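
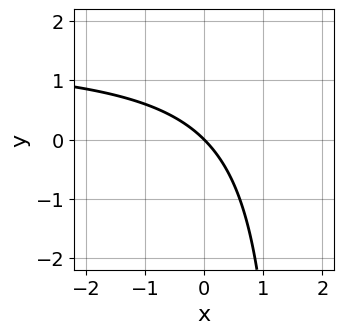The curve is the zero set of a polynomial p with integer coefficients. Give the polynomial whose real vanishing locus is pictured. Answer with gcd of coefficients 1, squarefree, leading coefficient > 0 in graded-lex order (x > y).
1. The degree is 2 — a generic line meets the curve in up to 2 points.
2. Observable constraints: it meets the y-axis at y = 0 (among the integer gridlines); one x-axis crossing is at x = 0.
3. The integer polynomial consistent with all of this is the stated p.

2*x*y - 3*x - 3*y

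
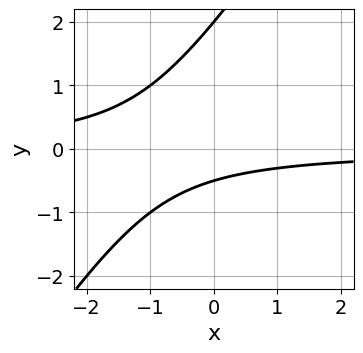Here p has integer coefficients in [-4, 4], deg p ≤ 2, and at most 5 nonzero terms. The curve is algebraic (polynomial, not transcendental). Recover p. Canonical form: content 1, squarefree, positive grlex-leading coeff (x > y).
3*x*y - 2*y^2 + 3*y + 2

Degree: a generic line meets the curve in up to 2 points, so deg p = 2.
Checking where it meets the axes: it meets the y-axis at y = 2 (among the integer gridlines); no x-intercept at any integer in the box.
Assembling these constraints gives the stated polynomial.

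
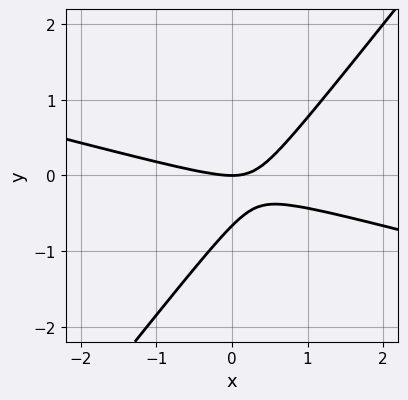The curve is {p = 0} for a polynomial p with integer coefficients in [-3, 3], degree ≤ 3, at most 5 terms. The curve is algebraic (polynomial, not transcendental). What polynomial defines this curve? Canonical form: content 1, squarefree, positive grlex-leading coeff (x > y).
(a) The degree is 2 — no degree-1 curve has this shape.
(b) Observable constraints: one x-axis crossing is at x = 0; it crosses the y-axis at the gridline y = 0.
(c) Fitting integer coefficients to these (and the overall shape) gives p.

x^2 + 3*x*y - 3*y^2 - 2*y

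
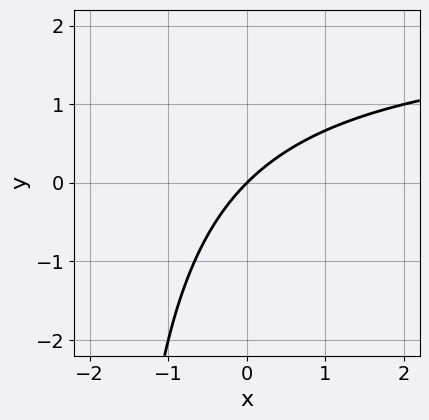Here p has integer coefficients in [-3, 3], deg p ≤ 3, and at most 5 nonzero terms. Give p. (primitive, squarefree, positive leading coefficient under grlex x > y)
First, degree: no degree-1 curve has this shape, so deg p = 2.
Next, against the integer gridlines: one x-axis crossing is at x = 0; it crosses the y-axis at the gridline y = 0.
Finally, together with the visible shape, these determine p as stated.

x*y - 2*x + 2*y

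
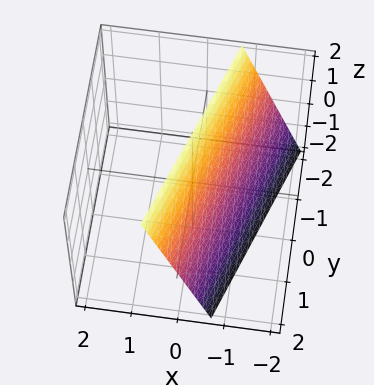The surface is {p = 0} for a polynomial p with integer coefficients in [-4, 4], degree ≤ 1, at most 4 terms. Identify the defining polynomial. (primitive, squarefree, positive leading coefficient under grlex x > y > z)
1. deg p = 1. The surface is flat (a plane).
2. Against the integer gridlines: one z-axis crossing is at z = 2; one y-axis crossing is at y = 2.
3. Together with the visible shape, these determine p as stated.

3*x - y - z + 2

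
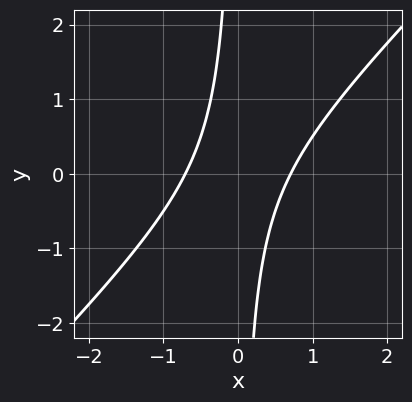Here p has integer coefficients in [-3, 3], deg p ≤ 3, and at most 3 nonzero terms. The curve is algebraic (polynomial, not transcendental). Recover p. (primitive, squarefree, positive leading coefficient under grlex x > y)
2*x^2 - 2*x*y - 1

1. The degree is 2 — a generic line meets the curve in up to 2 points.
2. Checking where it meets the axes: the curve avoids every integer y-axis point in the box.
3. Putting this together gives p.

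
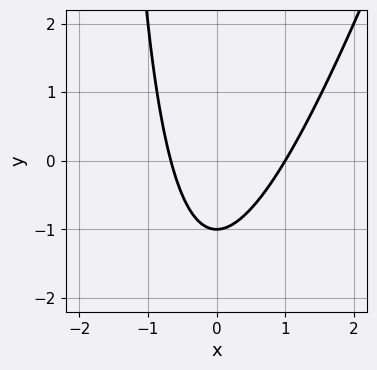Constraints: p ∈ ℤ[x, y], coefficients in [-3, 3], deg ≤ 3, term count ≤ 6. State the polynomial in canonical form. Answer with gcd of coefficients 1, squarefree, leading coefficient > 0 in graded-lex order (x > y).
3*x^2 - x*y - x - 2*y - 2

(a) Degree: the shape is more complex than any degree-1 curve, so deg p = 2.
(b) From the visible intercepts: one y-axis crossing is at y = -1; one x-axis crossing is at x = 1.
(c) Putting this together gives p.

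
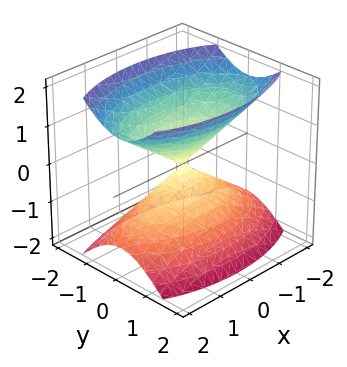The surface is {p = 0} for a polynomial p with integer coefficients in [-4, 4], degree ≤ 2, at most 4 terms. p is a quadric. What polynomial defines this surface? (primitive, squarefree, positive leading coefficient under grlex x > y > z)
x^2 + 3*y^2 - 2*z^2

(a) There are 2 components.
(b) The degree is 2 — two nappes meeting at a single point; a quadric.
(c) Symmetries: mirror symmetry x ↦ −x ⇒ only even powers of x; it's symmetric under z → −z, forcing even powers of z; mirror symmetry y ↦ −y ⇒ only even powers of y.
(d) Checking where it meets the axes: it crosses the x-axis at the gridline x = 0; one y-axis crossing is at y = 0.
(e) Assembling these constraints gives the stated polynomial.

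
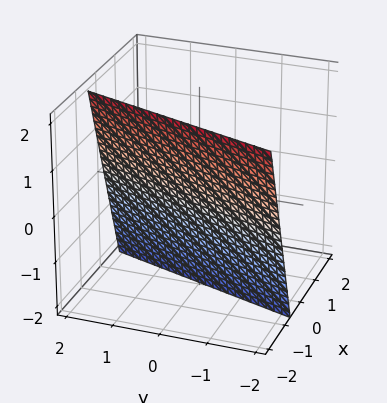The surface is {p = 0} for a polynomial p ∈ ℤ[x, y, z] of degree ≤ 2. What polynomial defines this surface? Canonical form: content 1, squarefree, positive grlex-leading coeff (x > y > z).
1. The degree is 1 — the surface is flat (a plane).
2. From the axis intercepts and sections: it meets the z-axis at z = -2 (among the integer gridlines); one y-axis crossing is at y = 2.
3. The integer polynomial consistent with all of this is the stated p.

3*x - y + z + 2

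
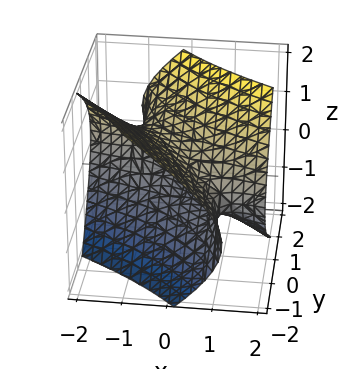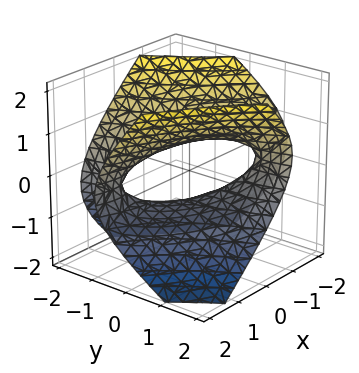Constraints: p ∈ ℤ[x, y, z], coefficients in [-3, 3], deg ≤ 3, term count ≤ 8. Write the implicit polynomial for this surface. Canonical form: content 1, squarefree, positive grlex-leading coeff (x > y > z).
(a) deg p = 2.
(b) Against the integer gridlines: the surface avoids every integer x-axis point in the box; the surface avoids every integer y-axis point in the box.
(c) Putting this together gives p.

x^2 + 3*x*y + y^2 + y*z - 2*z^2 + 1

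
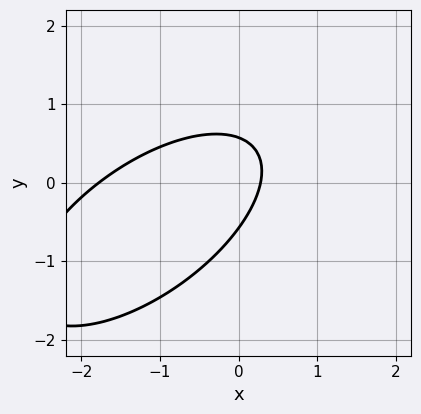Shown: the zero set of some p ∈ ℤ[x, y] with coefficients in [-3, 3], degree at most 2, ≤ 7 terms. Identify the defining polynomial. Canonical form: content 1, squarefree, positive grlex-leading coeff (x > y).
2*x^2 - 3*x*y + 3*y^2 + 3*x - 1

deg p = 2.
Matching integer coefficients to the picture gives p.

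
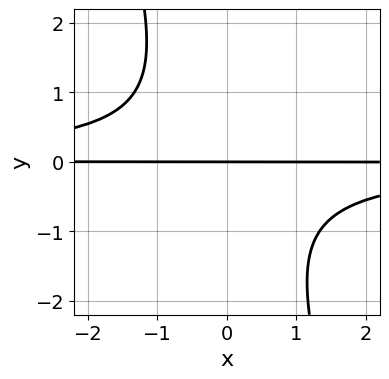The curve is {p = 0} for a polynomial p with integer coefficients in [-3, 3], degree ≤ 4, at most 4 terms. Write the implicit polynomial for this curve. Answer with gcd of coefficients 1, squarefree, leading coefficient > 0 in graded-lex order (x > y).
deg p = 3.
Observable constraints: every point of the x-axis in the box is on the curve; it meets the y-axis at y = 0 (among the integer gridlines).
The integer polynomial consistent with all of this is the stated p.

3*x*y^2 + y^3 + 3*y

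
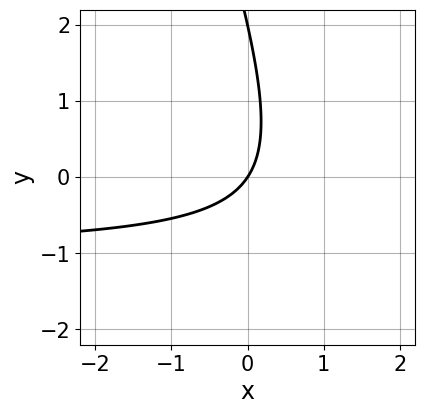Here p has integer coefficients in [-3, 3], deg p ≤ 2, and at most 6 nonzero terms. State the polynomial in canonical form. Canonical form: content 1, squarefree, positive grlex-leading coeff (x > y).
3*x*y + y^2 + 3*x - 2*y

The degree is 2 — no degree-1 curve has this shape.
From the visible intercepts: among the integer gridlines, it crosses the y-axis at y ∈ {0, 2}; one x-axis crossing is at x = 0.
These observations pin down the coefficients.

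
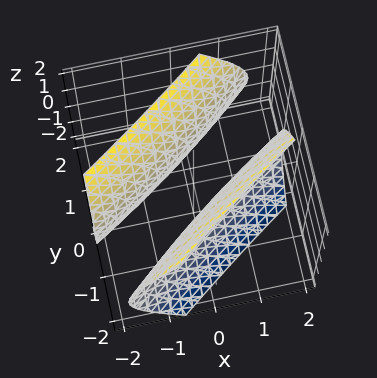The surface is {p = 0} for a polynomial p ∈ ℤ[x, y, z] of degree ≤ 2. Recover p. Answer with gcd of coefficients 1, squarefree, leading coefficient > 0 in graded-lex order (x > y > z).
1. There are 2 components. Treating them together as one polynomial.
2. The degree is 2 — no degree-1 surface has this shape.
3. Reading off the gridlines: no z-intercept at any integer in the box; the x-axis gridline crossings are at x ∈ {-1, 1}.
4. The integer polynomial consistent with all of this is the stated p.

x^2 - 3*x*y + 2*y^2 - z^2 - 1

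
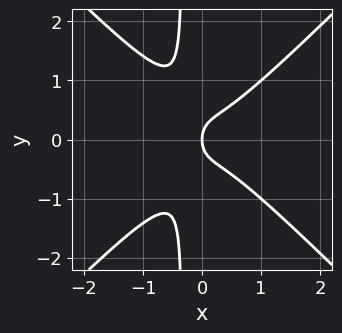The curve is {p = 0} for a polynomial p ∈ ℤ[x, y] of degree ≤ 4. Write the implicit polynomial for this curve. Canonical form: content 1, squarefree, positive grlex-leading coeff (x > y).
3*x^3 - 3*x*y^2 - y^2 + x

First, deg p = 3. A generic line meets the curve in up to 3 points.
Next, symmetries: the y ↦ −y reflection is a symmetry, so y appears only in even powers.
Then, from the axis intercepts and sections: it crosses the x-axis at the gridline x = 0; one y-axis crossing is at y = 0.
Finally, assembling these constraints gives the stated polynomial.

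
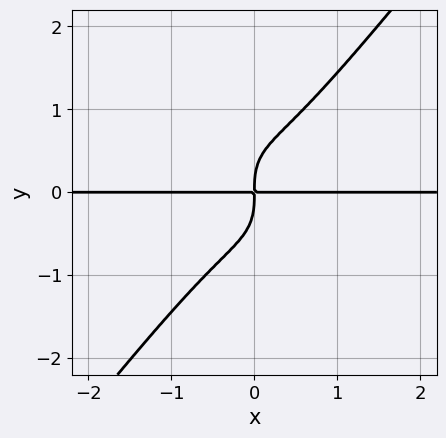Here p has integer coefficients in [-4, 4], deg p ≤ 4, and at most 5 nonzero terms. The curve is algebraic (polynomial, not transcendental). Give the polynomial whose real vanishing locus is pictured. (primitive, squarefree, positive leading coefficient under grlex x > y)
2*x^3*y - y^4 + x*y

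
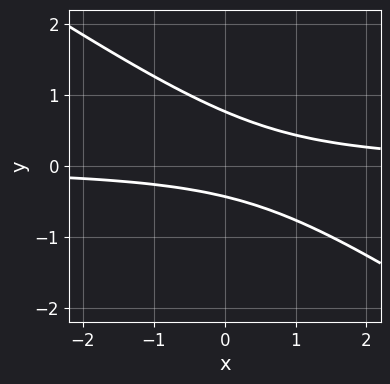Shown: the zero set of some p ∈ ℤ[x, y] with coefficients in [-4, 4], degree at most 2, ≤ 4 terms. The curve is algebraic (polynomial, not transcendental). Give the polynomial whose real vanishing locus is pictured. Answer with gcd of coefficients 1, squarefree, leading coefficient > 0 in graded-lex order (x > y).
(a) Degree: a generic line meets the curve in up to 2 points, so deg p = 2.
(b) Checking where it meets the axes: the curve avoids every integer x-axis point in the box.
(c) Matching integer coefficients to the picture gives p.

2*x*y + 3*y^2 - y - 1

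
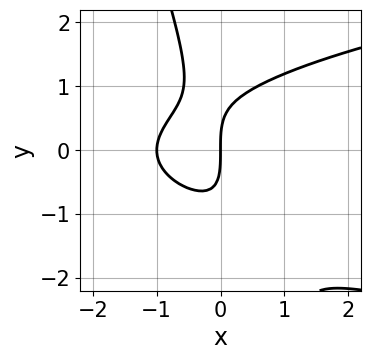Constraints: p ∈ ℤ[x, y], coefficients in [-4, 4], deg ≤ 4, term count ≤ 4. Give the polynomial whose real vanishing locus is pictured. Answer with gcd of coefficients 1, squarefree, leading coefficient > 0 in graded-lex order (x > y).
3*x*y^2 + y^3 - 3*x^2 - 3*x

First, the degree is 3 — no degree-2 curve has this shape.
Next, checking where it meets the axes: one y-axis crossing is at y = 0; the x-axis gridline crossings are at x ∈ {-1, 0}.
Finally, assembling these constraints gives the stated polynomial.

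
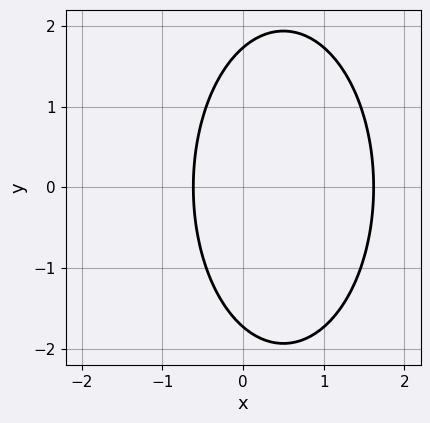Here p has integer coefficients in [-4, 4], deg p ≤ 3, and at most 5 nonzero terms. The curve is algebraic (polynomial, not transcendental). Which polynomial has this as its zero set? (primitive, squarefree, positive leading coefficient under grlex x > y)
3*x^2 + y^2 - 3*x - 3

First, the degree is 2 — a generic line meets the curve in up to 2 points.
Next, symmetries: mirror symmetry y ↦ −y ⇒ only even powers of y.
Finally, matching integer coefficients to the picture gives p.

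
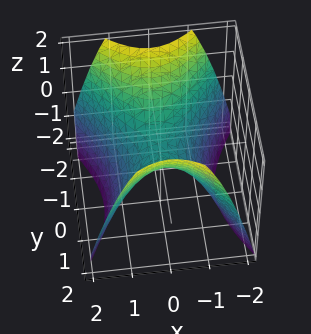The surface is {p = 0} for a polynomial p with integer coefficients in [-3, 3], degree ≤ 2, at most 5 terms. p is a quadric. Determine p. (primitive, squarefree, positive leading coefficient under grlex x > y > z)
3*x^2 - 2*y^2 + 3*z

First, deg p = 2.
Next, symmetries: mirror symmetry y ↦ −y ⇒ only even powers of y; the x ↦ −x reflection is a symmetry, so x appears only in even powers.
Next, against the integer gridlines: it meets the x-axis at x = 0 (among the integer gridlines); it meets the y-axis at y = 0 (among the integer gridlines); it crosses the z-axis at the gridline z = 0.
Finally, solving for integer coefficients yields p as stated.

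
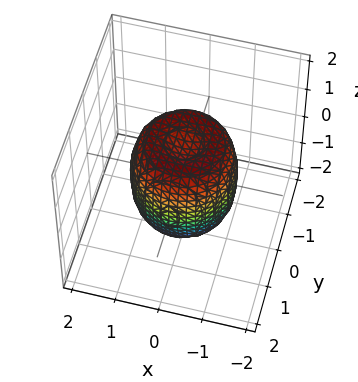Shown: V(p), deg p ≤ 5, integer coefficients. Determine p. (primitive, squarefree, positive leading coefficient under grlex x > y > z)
The degree is 4 — no degree-3 surface has this shape.
Symmetries: the surface is invariant under rotation about z: p = q(x² + y², z).
Reading off the gridlines: a circular section at z = 1 has radius exactly 1; the z-axis gridline crossings are at z ∈ {-1, 1}.
Assembling these constraints gives the stated polynomial.

2*x^4 + 4*x^2*y^2 + 2*y^4 - 2*x^2 - 2*y^2 + z^2 - 1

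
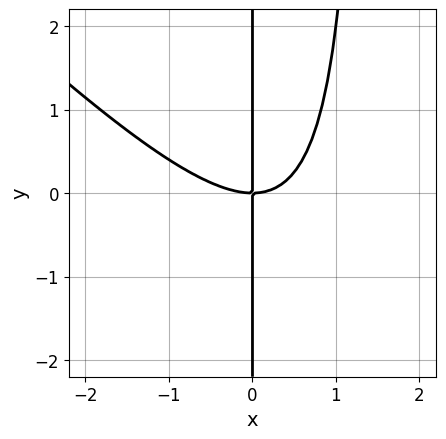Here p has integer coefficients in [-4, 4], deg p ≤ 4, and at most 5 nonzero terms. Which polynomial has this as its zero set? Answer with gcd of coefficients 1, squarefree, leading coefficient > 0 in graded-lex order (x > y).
2*x^3 + 2*x^2*y - 3*x*y

Degree: a generic line meets the curve in up to 3 points, so deg p = 3.
Observable constraints: it meets the x-axis at x = 0 (among the integer gridlines); every point of the y-axis in the box is on the curve.
Putting this together gives p.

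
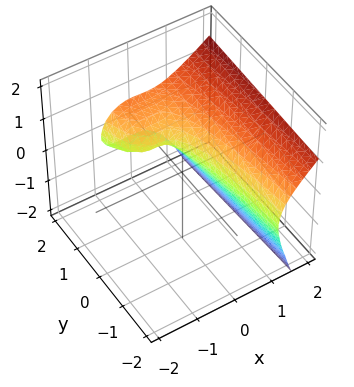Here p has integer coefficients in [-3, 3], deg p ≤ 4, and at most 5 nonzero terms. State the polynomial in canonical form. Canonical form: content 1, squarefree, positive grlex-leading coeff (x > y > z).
2*x^3 - 2*x^2*z - 3*z^2 + y - 1

1. deg p = 3.
2. From the axis intercepts and sections: it crosses the y-axis at the gridline y = 1; no z-intercept at any integer in the box.
3. Solving for integer coefficients yields p as stated.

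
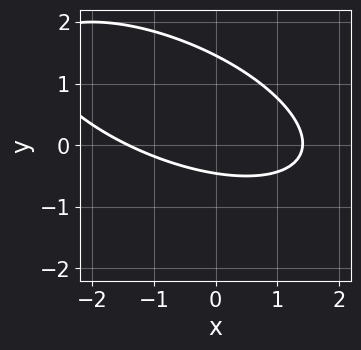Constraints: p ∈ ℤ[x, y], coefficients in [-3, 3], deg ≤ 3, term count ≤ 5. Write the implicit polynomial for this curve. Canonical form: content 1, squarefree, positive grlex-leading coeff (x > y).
x^2 + 2*x*y + 3*y^2 - 3*y - 2

deg p = 2.
Matching integer coefficients to the picture gives p.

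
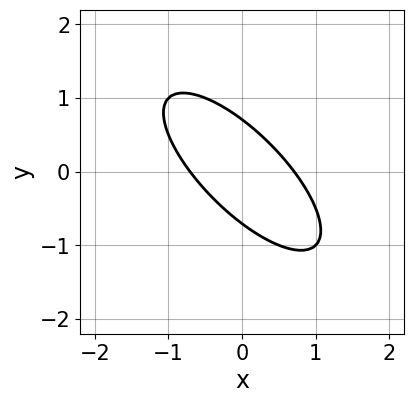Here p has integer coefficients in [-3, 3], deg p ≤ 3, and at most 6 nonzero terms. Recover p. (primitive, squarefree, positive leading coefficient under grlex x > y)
2*x^2 + 3*x*y + 2*y^2 - 1

(a) deg p = 2.
(b) Solving for integer coefficients yields p as stated.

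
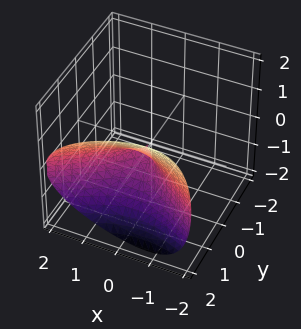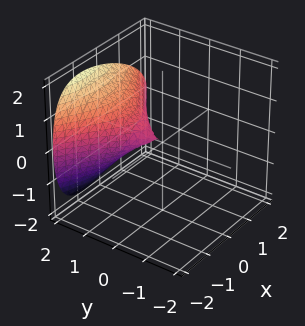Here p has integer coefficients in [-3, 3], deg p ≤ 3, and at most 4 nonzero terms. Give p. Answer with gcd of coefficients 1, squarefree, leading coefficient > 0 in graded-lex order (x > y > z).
1. Degree: the shape is more complex than any degree-2 surface, so deg p = 3.
2. Checking where it meets the axes: one y-axis crossing is at y = 0; it crosses the x-axis at the gridline x = 0.
3. Putting this together gives p.

x*z^2 - y^3 + 2*x^2 + 3*z^2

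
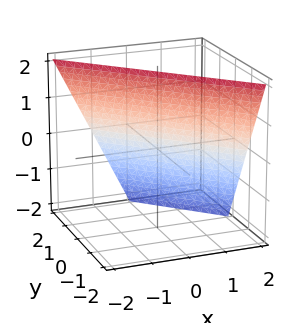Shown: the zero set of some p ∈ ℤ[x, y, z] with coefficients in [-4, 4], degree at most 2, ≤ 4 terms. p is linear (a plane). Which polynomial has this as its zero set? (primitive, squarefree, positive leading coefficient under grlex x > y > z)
2*x + 2*y + z - 2

First, the degree is 1 — the surface is flat (a plane).
Next, checking where it meets the axes: it meets the y-axis at y = 1 (among the integer gridlines); it crosses the z-axis at the gridline z = 2; it meets the x-axis at x = 1 (among the integer gridlines).
Finally, these observations pin down the coefficients.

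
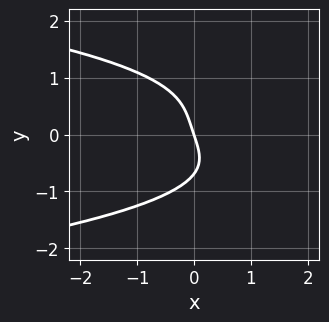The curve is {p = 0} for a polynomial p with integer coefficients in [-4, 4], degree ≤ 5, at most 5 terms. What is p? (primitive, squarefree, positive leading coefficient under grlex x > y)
1. The degree is 4 — no degree-3 curve has this shape.
2. Observable constraints: it meets the y-axis at y = 0 (among the integer gridlines); it meets the x-axis at x = 0 (among the integer gridlines).
3. Putting this together gives p.

3*y^4 + 2*x*y^2 + 3*x + y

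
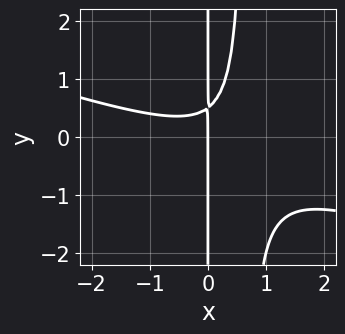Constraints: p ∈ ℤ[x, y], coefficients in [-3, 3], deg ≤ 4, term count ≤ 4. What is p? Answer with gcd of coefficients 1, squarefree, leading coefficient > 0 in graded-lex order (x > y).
First, degree: a generic line meets the curve in up to 3 points, so deg p = 3.
Then, reading off the gridlines: every point of the y-axis in the box is on the curve; it crosses the x-axis at the gridline x = 0.
Finally, together with the visible shape, these determine p as stated.

x^3 + 3*x^2*y - 2*x*y + x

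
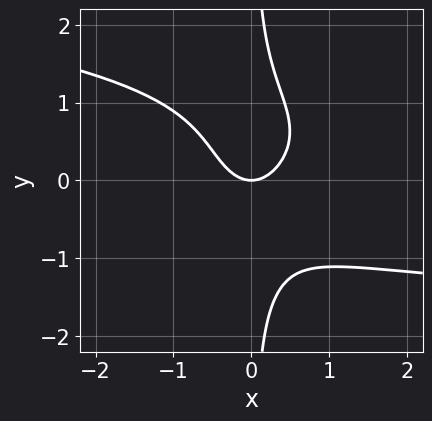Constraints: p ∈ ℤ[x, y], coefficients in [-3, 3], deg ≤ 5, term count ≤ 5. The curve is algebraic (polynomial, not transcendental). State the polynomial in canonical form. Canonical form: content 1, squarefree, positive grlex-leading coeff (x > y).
3*x*y^3 + x^2*y + 3*x^2 - 2*y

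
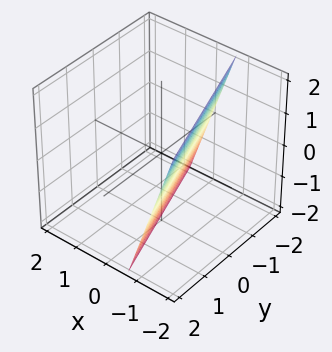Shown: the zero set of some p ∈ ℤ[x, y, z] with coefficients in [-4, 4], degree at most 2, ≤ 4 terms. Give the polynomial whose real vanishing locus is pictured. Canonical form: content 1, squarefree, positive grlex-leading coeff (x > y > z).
3*x + y + z + 2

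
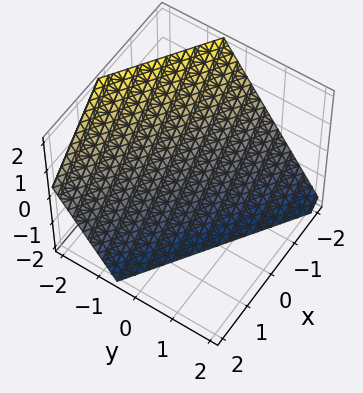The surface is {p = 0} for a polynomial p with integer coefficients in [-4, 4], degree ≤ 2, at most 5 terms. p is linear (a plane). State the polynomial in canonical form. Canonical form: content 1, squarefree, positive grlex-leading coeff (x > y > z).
2*x + 3*y + 2*z + 2

(a) deg p = 1. The surface is flat (a plane).
(b) Reading off the gridlines: it crosses the x-axis at the gridline x = -1; it meets the z-axis at z = -1 (among the integer gridlines).
(c) Assembling these constraints gives the stated polynomial.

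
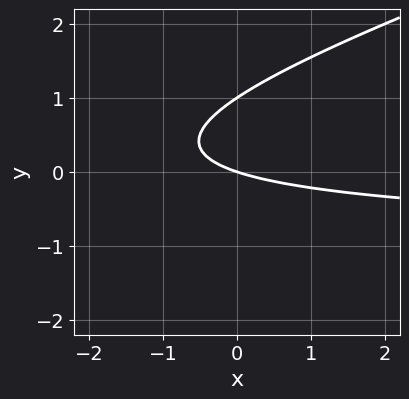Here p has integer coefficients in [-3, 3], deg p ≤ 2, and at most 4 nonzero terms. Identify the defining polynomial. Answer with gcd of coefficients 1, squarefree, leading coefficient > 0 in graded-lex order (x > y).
x*y - 3*y^2 + x + 3*y

(a) Degree: the shape is more complex than any degree-1 curve, so deg p = 2.
(b) Checking where it meets the axes: the y-axis gridline crossings are at y ∈ {0, 1}; one x-axis crossing is at x = 0.
(c) Matching integer coefficients to the picture gives p.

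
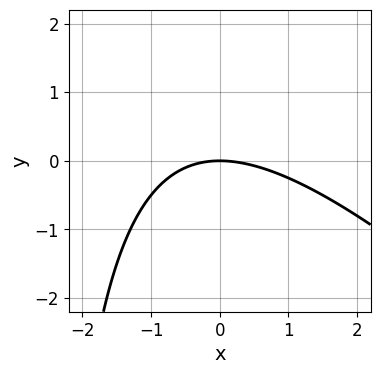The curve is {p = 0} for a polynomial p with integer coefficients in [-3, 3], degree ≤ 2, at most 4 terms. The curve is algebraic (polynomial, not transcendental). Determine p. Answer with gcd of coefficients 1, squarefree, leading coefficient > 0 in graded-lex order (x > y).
x^2 + x*y + 3*y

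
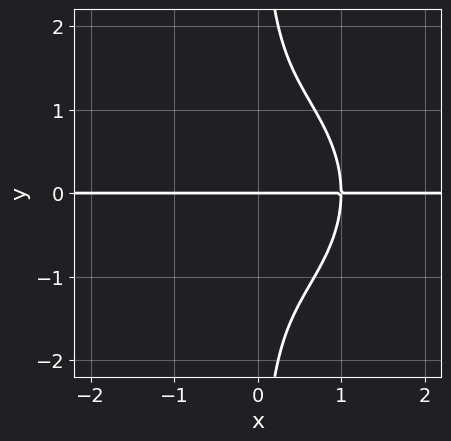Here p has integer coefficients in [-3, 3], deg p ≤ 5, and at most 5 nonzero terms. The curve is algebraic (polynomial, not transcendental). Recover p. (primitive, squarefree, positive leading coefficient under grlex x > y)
x^3*y + x*y^3 - y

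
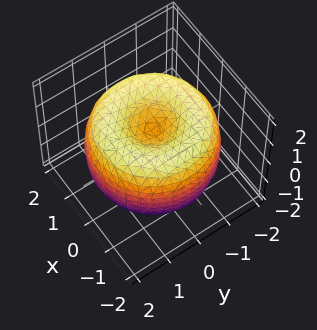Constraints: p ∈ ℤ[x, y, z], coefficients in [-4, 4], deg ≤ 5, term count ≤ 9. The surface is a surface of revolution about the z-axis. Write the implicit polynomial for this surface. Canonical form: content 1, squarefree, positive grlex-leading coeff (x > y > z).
1. deg p = 4. No degree-3 surface has this shape.
2. Symmetries: rotational symmetry about the z-axis ⇒ p depends on x, y only through x² + y².
3. Reading off the gridlines: a circular section at z = 1 has radius between 0 and 1.
4. Matching integer coefficients to the picture gives p.

x^4 + 2*x^2*y^2 + y^4 - 3*x^2 - 3*y^2 + 2*z^2 - 1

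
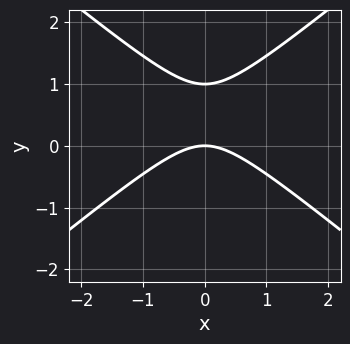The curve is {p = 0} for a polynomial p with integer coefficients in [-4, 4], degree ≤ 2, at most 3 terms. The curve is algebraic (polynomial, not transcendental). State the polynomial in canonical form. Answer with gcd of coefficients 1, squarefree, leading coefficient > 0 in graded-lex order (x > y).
2*x^2 - 3*y^2 + 3*y

(a) deg p = 2.
(b) Symmetries: mirror symmetry x ↦ −x ⇒ only even powers of x.
(c) From the visible intercepts: the y-axis gridline crossings are at y ∈ {0, 1}; one x-axis crossing is at x = 0.
(d) Matching integer coefficients to the picture gives p.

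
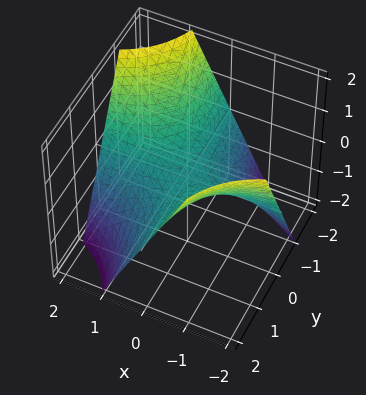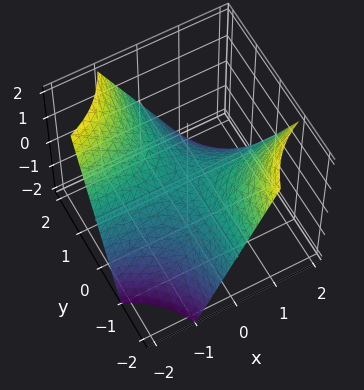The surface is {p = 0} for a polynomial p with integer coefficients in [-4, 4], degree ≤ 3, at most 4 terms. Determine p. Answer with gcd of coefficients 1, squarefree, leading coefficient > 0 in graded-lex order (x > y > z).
x*y + z

First, deg p = 2.
Then, against the integer gridlines: the visible x-axis segment lies entirely on the surface; the visible y-axis segment lies entirely on the surface; it meets the z-axis at z = 0 (among the integer gridlines).
Finally, these observations pin down the coefficients.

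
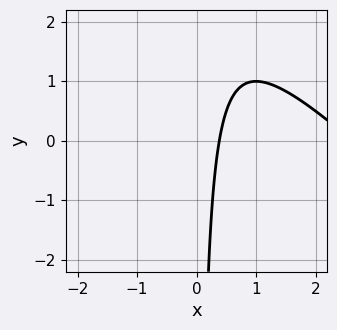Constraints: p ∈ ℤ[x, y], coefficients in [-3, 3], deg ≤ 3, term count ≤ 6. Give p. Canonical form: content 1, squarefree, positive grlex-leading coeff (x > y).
x^2 + x*y - 3*x + 1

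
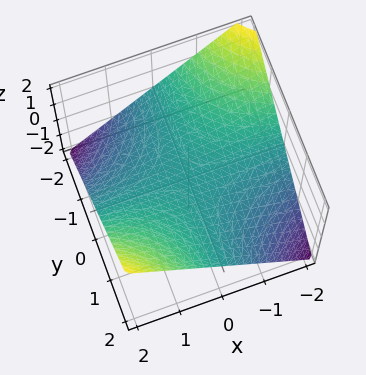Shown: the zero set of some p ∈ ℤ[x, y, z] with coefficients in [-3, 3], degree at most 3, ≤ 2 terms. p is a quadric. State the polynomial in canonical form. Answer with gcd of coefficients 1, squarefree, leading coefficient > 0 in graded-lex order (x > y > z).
deg p = 2. A hyperbolic paraboloid; a quadric.
Reading off the gridlines: every point of the x-axis in the box is on the surface; it crosses the z-axis at the gridline z = 0.
Solving for integer coefficients yields p as stated. Check: (0, 1, 0) on the y-axis lies on the surface, and p(0, 1, 0) = 0. ✓

x*y - 2*z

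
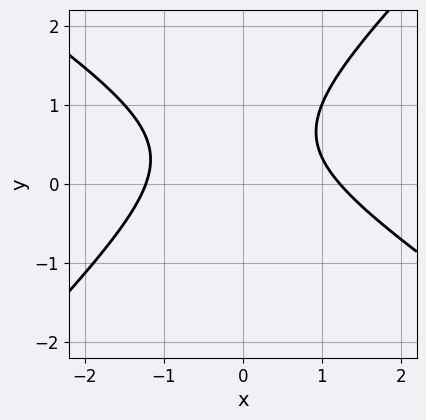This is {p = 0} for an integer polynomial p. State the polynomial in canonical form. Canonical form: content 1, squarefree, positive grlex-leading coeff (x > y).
2*x^2 + x*y - 3*y^2 + 3*y - 3

(a) Degree: a generic line meets the curve in up to 2 points, so deg p = 2.
(b) Observable constraints: it misses every integer gridline on the y-axis.
(c) Matching integer coefficients to the picture gives p.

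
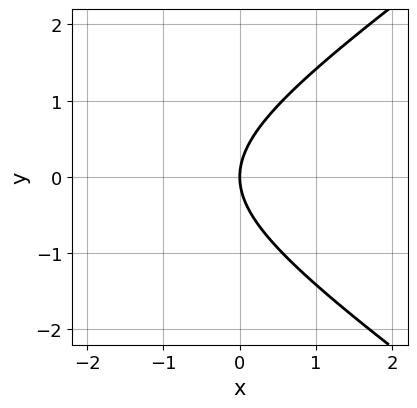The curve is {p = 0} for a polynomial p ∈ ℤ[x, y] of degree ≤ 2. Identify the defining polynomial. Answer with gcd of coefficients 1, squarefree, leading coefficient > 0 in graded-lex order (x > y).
The degree is 2 — the shape is more complex than any degree-1 curve.
Symmetries: mirror symmetry y ↦ −y ⇒ only even powers of y.
From the visible intercepts: one x-axis crossing is at x = 0; one y-axis crossing is at y = 0.
Together with the visible shape, these determine p as stated.

x^2 - 2*y^2 + 3*x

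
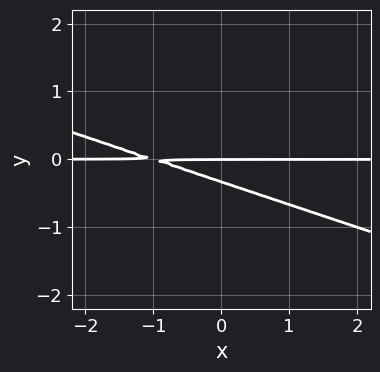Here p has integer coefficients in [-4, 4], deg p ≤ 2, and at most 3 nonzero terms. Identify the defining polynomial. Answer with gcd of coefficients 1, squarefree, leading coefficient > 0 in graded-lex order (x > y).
x*y + 3*y^2 + y

Degree: a generic line meets the curve in up to 2 points, so deg p = 2.
From the visible intercepts: one y-axis crossing is at y = 0; the visible x-axis segment lies entirely on the curve.
Putting this together gives p.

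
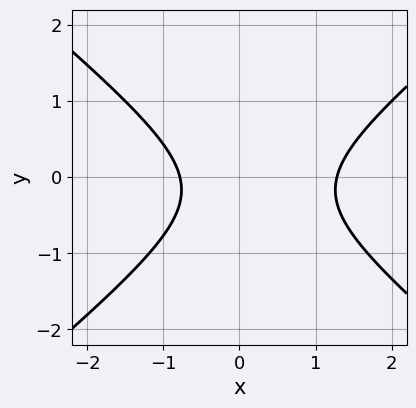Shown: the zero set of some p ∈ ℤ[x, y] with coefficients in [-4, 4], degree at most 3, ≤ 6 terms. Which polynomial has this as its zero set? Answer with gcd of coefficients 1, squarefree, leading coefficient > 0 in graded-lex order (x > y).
2*x^2 - 3*y^2 - x - y - 2

1. The degree is 2 — no degree-1 curve has this shape.
2. Checking where it meets the axes: no y-intercept at any integer in the box.
3. Fitting integer coefficients to these (and the overall shape) gives p.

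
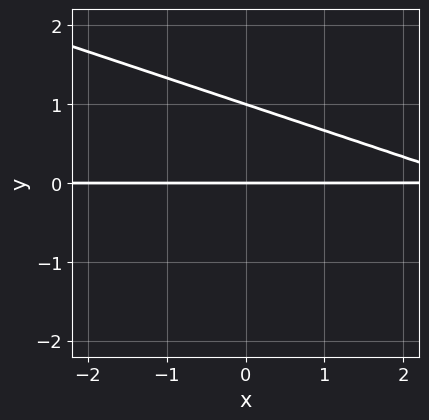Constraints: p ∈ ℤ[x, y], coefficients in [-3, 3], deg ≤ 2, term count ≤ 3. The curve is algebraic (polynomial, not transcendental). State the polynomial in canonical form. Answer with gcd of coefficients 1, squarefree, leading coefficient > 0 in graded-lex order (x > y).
x*y + 3*y^2 - 3*y

deg p = 2.
From the visible intercepts: every point of the x-axis in the box is on the curve; the y-axis gridline crossings are at y ∈ {0, 1}.
Together with the visible shape, these determine p as stated.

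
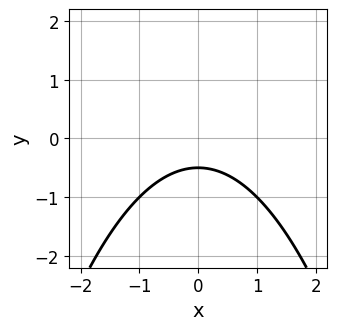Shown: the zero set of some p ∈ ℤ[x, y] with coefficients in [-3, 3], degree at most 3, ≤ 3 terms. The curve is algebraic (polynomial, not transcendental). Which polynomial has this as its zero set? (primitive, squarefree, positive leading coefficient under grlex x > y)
First, degree: a generic line meets the curve in up to 2 points, so deg p = 2.
Then, symmetries: it's symmetric under x → −x, forcing even powers of x.
Next, from the visible intercepts: no x-intercept at any integer in the box.
Finally, solving for integer coefficients yields p as stated.

x^2 + 2*y + 1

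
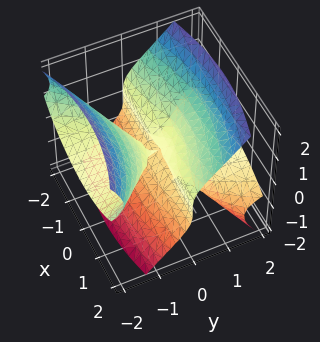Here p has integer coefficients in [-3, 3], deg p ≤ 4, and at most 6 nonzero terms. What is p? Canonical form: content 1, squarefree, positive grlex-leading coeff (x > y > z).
1. The picture has 2 separate pieces. Treating them together as one polynomial.
2. Degree: no degree-2 surface has this shape, so deg p = 3.
3. From the visible intercepts: every point of the y-axis in the box is on the surface; the visible x-axis segment lies entirely on the surface.
4. The integer polynomial consistent with all of this is the stated p.

x^2*y + 3*y^2*z - 2*z^3 - z^2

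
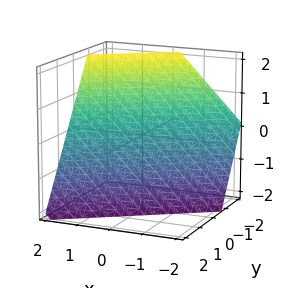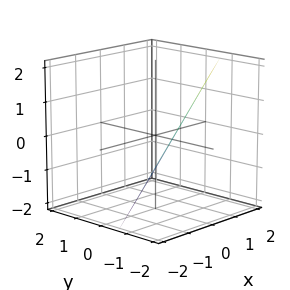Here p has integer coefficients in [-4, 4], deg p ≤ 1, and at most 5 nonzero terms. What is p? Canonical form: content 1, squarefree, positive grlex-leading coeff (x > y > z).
First, deg p = 1.
Then, observable constraints: it meets the x-axis at x = 1 (among the integer gridlines); it meets the z-axis at z = -1 (among the integer gridlines).
Finally, putting this together gives p.

2*x - 3*y - 2*z - 2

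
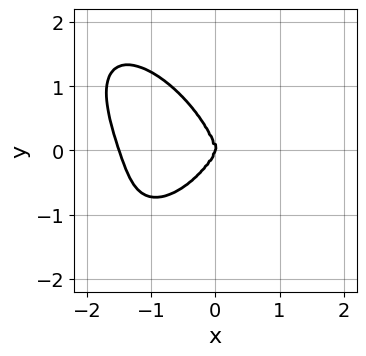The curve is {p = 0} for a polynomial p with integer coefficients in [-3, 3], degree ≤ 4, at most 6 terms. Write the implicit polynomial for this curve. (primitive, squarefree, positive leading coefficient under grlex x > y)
2*x^4 + y^4 + 3*x^3 - x^2*y

First, degree: no degree-3 curve has this shape, so deg p = 4.
Next, reading off the gridlines: it crosses the x-axis at the gridline x = 0; it meets the y-axis at y = 0 (among the integer gridlines).
Finally, solving for integer coefficients yields p as stated.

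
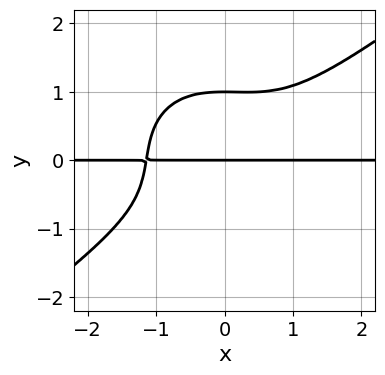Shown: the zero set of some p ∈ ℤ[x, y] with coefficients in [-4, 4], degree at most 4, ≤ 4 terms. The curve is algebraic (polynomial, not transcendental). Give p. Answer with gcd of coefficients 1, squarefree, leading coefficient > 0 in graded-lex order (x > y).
2*x^3*y - x^2*y^2 - 3*y^4 + 3*y

1. deg p = 4.
2. Against the integer gridlines: among the integer gridlines, it crosses the y-axis at y ∈ {0, 1}; the visible x-axis segment lies entirely on the curve.
3. Solving for integer coefficients yields p as stated.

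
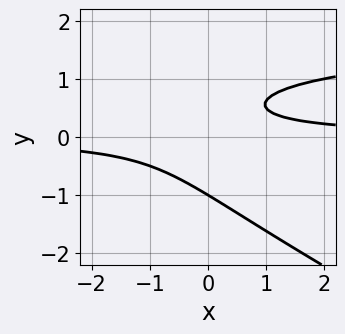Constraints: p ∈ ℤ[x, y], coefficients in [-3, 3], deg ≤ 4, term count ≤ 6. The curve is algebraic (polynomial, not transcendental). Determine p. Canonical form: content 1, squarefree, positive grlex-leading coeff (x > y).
x*y^2 + 2*y^3 - 2*x*y - y + 1

First, the degree is 3 — the shape is more complex than any degree-2 curve.
Then, checking where it meets the axes: it crosses the y-axis at the gridline y = -1; the curve avoids every integer x-axis point in the box.
Finally, matching integer coefficients to the picture gives p.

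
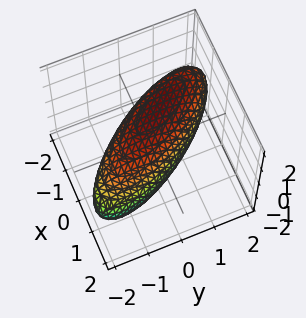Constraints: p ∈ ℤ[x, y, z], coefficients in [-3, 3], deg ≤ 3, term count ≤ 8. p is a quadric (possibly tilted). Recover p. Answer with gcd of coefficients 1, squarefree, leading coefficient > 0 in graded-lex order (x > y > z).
2*x^2 + 2*x*y + x*z + y^2 + 2*z^2 - 2

(a) The degree is 2 — a generic line meets the surface in up to 2 points.
(b) Against the integer gridlines: the z-axis gridline crossings are at z ∈ {-1, 1}; the x-axis gridline crossings are at x ∈ {-1, 1}.
(c) Assembling these constraints gives the stated polynomial.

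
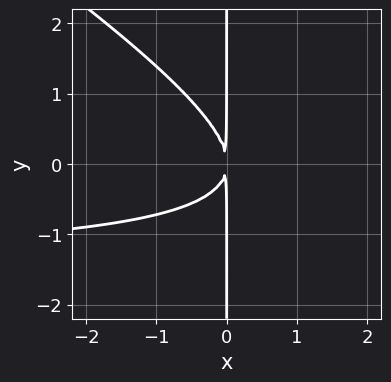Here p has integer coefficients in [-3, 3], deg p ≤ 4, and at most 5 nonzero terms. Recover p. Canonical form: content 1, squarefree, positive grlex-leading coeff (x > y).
2*x^2*y + 3*x*y^2 + 3*x^2

(a) Degree: no degree-2 curve has this shape, so deg p = 3.
(b) From the visible intercepts: the visible y-axis segment lies entirely on the curve.
(c) Fitting integer coefficients to these (and the overall shape) gives p.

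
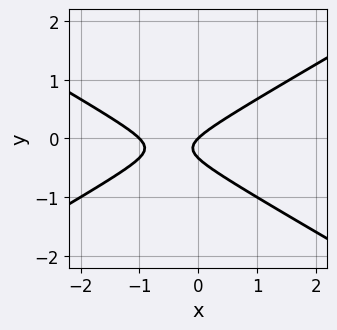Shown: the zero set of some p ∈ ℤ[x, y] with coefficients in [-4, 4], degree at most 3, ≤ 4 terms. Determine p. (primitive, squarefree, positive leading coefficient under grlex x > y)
x^2 - 3*y^2 + x - y

1. Degree: the shape is more complex than any degree-1 curve, so deg p = 2.
2. Against the integer gridlines: the x-axis gridline crossings are at x ∈ {-1, 0}; it meets the y-axis at y = 0 (among the integer gridlines).
3. Putting this together gives p.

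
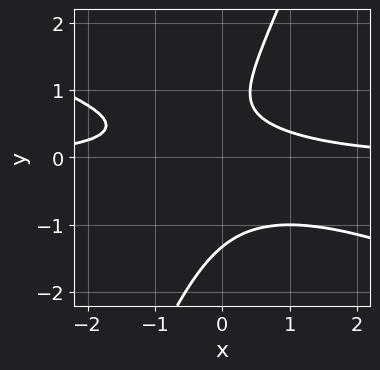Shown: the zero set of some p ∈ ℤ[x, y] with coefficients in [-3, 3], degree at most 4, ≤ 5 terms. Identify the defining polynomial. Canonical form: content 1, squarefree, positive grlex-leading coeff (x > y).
x^2*y + 2*x*y^2 - y^3 + y - 1

1. deg p = 3.
2. Against the integer gridlines: the curve avoids every integer x-axis point in the box.
3. Together with the visible shape, these determine p as stated.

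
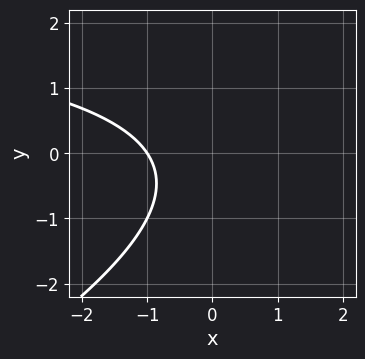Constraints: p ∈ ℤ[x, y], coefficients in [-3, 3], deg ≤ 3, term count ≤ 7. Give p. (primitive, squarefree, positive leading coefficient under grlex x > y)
deg p = 2. The shape is more complex than any degree-1 curve.
Observable constraints: no y-intercept at any integer in the box; it meets the x-axis at x = -1 (among the integer gridlines).
Together with the visible shape, these determine p as stated.

x*y - 2*y^2 - 3*x - y - 3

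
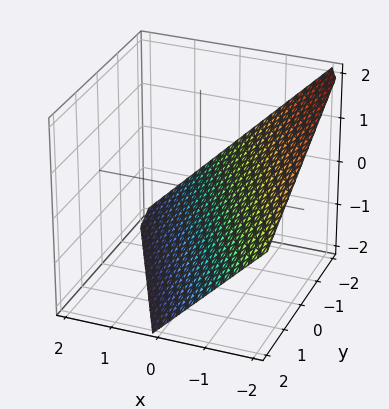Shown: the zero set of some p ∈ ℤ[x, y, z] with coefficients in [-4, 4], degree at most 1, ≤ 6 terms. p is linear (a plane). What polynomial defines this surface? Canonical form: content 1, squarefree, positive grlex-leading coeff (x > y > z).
(a) deg p = 1. Every cross-section is a straight line — this is a plane.
(b) From the axis intercepts and sections: one x-axis crossing is at x = -1; it crosses the z-axis at the gridline z = -1; one y-axis crossing is at y = -2.
(c) The integer polynomial consistent with all of this is the stated p.

2*x + y + 2*z + 2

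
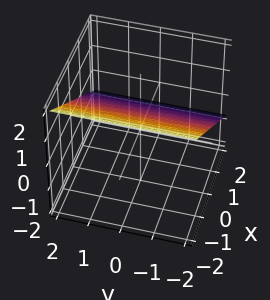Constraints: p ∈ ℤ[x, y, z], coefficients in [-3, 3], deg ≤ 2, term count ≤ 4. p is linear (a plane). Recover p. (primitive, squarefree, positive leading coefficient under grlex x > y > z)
Degree: the surface is flat (a plane), so deg p = 1.
Against the integer gridlines: it crosses the x-axis at the gridline x = 1; no y-intercept at any integer in the box.
Fitting integer coefficients to these (and the overall shape) gives p.

2*x + 3*z - 2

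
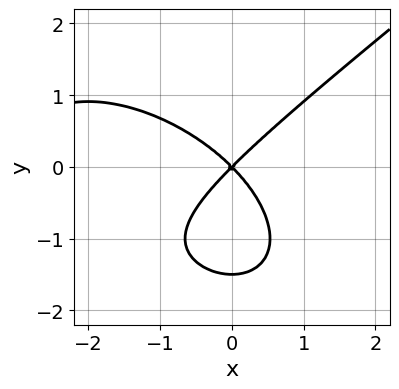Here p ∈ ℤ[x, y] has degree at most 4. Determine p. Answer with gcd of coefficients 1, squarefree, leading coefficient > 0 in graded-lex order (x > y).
x^3 - 2*y^3 + 3*x^2 - 3*y^2

First, deg p = 3.
Then, checking where it meets the axes: one x-axis crossing is at x = 0; one y-axis crossing is at y = 0.
Finally, matching integer coefficients to the picture gives p.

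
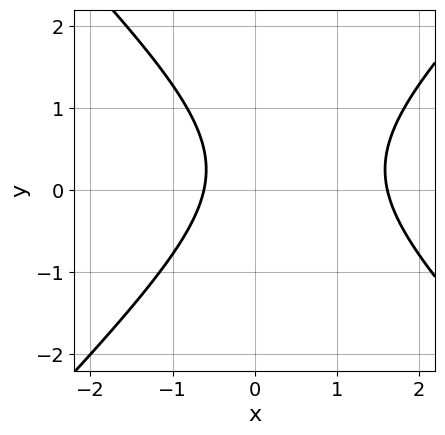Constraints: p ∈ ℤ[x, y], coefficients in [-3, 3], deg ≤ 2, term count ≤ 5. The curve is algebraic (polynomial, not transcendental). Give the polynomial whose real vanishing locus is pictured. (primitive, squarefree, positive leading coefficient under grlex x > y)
1. Degree: no degree-1 curve has this shape, so deg p = 2.
2. From the axis intercepts and sections: the curve avoids every integer y-axis point in the box.
3. Solving for integer coefficients yields p as stated.

2*x^2 - 2*y^2 - 2*x + y - 2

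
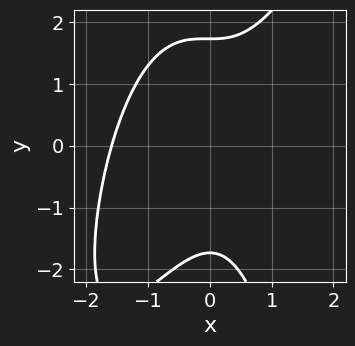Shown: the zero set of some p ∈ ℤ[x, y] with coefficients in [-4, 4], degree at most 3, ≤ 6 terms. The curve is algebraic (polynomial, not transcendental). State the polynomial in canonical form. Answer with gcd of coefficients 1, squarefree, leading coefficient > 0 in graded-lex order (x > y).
2*x^3 - x^2*y + 2*x^2 - y^2 + 3

First, degree: the shape is more complex than any degree-2 curve, so deg p = 3.
Finally, matching integer coefficients to the picture gives p.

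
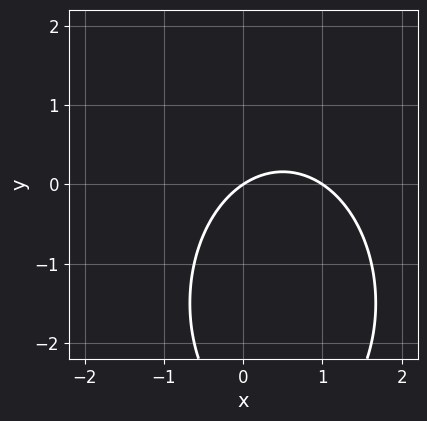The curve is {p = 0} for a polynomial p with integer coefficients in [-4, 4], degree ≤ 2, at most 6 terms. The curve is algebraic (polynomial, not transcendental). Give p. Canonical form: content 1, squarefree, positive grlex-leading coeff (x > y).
2*x^2 + y^2 - 2*x + 3*y

deg p = 2.
Checking where it meets the axes: among the integer gridlines, it crosses the x-axis at x ∈ {0, 1}; it crosses the y-axis at the gridline y = 0.
Putting this together gives p.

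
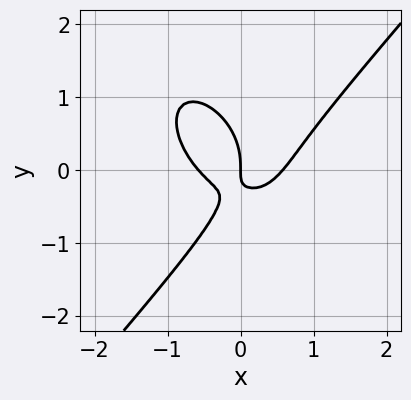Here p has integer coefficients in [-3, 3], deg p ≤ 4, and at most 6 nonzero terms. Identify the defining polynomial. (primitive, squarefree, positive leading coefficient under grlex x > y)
3*x^3 - 2*y^3 - 3*x*y - x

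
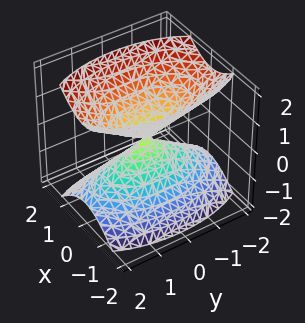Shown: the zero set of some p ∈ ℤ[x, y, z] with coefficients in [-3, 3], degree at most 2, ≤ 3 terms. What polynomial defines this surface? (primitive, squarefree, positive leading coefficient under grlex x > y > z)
3*x^2 + y^2 - 2*z^2

1. There are 2 components. Treating them together as one polynomial.
2. Degree: two nappes meeting at a single point; a quadric, so deg p = 2.
3. Symmetries: it's symmetric under z → −z, forcing even powers of z; mirror symmetry y ↦ −y ⇒ only even powers of y; the x ↦ −x reflection is a symmetry, so x appears only in even powers.
4. Observable constraints: it meets the x-axis at x = 0 (among the integer gridlines); it meets the z-axis at z = 0 (among the integer gridlines); one y-axis crossing is at y = 0.
5. The integer polynomial consistent with all of this is the stated p.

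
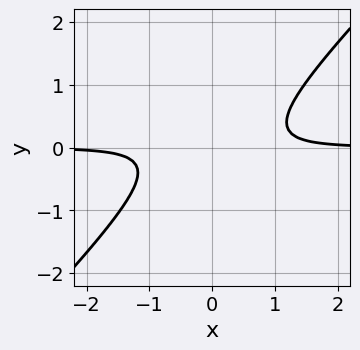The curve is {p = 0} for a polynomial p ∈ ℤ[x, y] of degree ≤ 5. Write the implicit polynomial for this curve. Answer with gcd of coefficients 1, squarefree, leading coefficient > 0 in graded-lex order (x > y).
Degree: no degree-3 curve has this shape, so deg p = 4.
Against the integer gridlines: no y-intercept at any integer in the box; the curve avoids every integer x-axis point in the box.
Fitting integer coefficients to these (and the overall shape) gives p.

3*x^3*y - 3*x^2*y^2 - 2*y^2 - 1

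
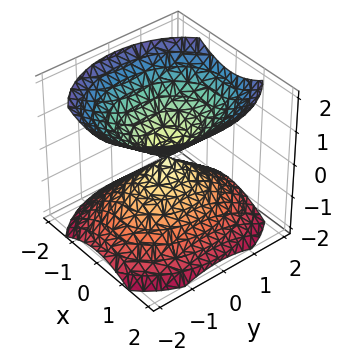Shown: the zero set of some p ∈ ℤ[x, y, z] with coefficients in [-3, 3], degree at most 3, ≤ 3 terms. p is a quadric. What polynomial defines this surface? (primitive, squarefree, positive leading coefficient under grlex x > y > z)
3*x^2 + 2*y^2 - 3*z^2

First, there are 2 components. Treating them together as one polynomial.
Then, degree: two nappes meeting at a single point; a quadric, so deg p = 2.
Then, symmetries: it's symmetric under x → −x, forcing even powers of x; mirror symmetry z ↦ −z ⇒ only even powers of z; mirror symmetry y ↦ −y ⇒ only even powers of y.
Then, against the integer gridlines: it meets the x-axis at x = 0 (among the integer gridlines); one z-axis crossing is at z = 0; it meets the y-axis at y = 0 (among the integer gridlines).
Finally, assembling these constraints gives the stated polynomial.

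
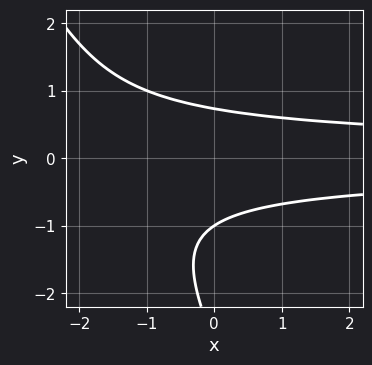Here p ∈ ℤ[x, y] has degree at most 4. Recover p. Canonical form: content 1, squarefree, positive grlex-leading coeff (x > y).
2*x*y^2 + y^3 + 3*y^2 - 2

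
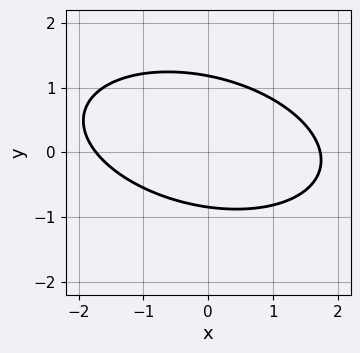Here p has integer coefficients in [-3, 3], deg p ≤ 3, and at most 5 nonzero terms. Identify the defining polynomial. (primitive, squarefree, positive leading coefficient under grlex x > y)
1. deg p = 2. A generic line meets the curve in up to 2 points.
2. Matching integer coefficients to the picture gives p.

x^2 + x*y + 3*y^2 - y - 3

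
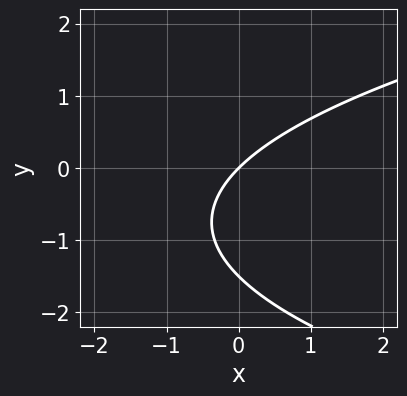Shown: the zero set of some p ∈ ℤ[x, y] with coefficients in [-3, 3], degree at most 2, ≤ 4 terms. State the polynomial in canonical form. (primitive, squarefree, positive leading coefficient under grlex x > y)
2*y^2 - 3*x + 3*y

(a) Degree: the shape is more complex than any degree-1 curve, so deg p = 2.
(b) Reading off the gridlines: one x-axis crossing is at x = 0; it meets the y-axis at y = 0 (among the integer gridlines).
(c) Solving for integer coefficients yields p as stated.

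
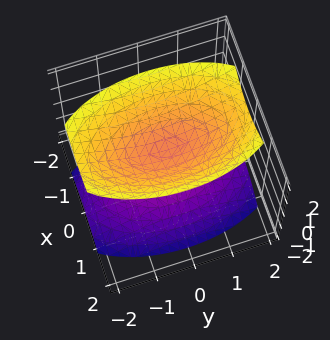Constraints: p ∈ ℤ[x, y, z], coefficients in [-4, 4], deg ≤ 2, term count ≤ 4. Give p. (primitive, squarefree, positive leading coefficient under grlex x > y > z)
First, I count 2 distinct pieces. Treating them together as one polynomial.
Then, deg p = 2. Two separate bowl-shaped sheets opening away from each other; a quadric.
Next, symmetries: mirror symmetry z ↦ −z ⇒ only even powers of z; it's symmetric under x → −x, forcing even powers of x; it's symmetric under y → −y, forcing even powers of y.
Next, checking where it meets the axes: no y-intercept at any integer in the box; the surface avoids every integer x-axis point in the box.
Finally, putting this together gives p.

3*x^2 + y^2 - 2*z^2 + 1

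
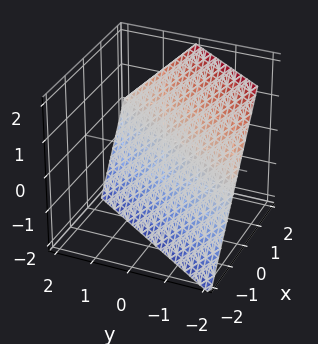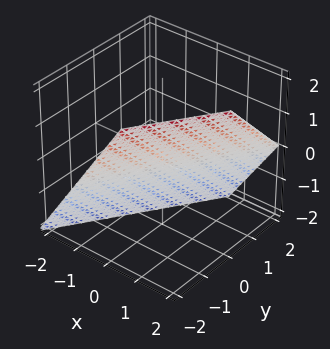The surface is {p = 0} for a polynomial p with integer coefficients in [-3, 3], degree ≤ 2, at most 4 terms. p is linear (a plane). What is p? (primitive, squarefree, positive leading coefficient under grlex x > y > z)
(a) Degree: the surface is flat (a plane), so deg p = 1.
(b) Checking where it meets the axes: it meets the y-axis at y = -1 (among the integer gridlines); it crosses the z-axis at the gridline z = -1.
(c) Together with the visible shape, these determine p as stated.

3*x - 2*y - 2*z - 2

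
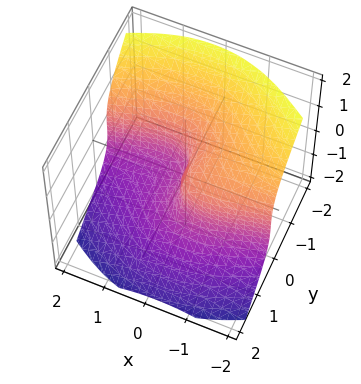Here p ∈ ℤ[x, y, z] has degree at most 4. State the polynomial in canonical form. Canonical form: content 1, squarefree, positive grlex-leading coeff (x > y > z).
x^2*y + y^3 + z^3 + x

1. Degree: the shape is more complex than any degree-2 surface, so deg p = 3.
2. Checking where it meets the axes: it meets the y-axis at y = 0 (among the integer gridlines); one x-axis crossing is at x = 0; it crosses the z-axis at the gridline z = 0.
3. These observations pin down the coefficients.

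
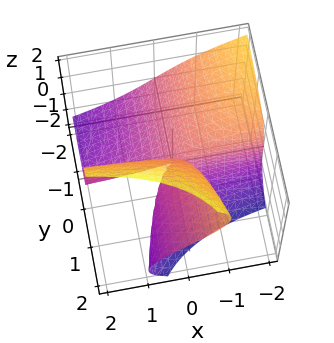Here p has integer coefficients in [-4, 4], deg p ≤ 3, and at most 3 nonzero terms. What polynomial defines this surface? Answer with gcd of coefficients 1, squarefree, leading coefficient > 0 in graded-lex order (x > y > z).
(a) The degree is 3 — a generic line meets the surface in up to 3 points.
(b) From the axis intercepts and sections: every point of the x-axis in the box is on the surface; the visible y-axis segment lies entirely on the surface; it meets the z-axis at z = 0 (among the integer gridlines).
(c) These observations pin down the coefficients.

z^3 - 3*x*y - 3*y*z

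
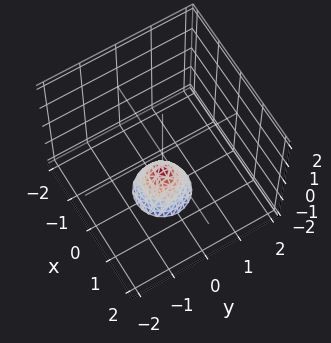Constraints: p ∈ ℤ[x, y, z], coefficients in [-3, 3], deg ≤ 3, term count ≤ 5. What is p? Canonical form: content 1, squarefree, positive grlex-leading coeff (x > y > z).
The degree is 2 — the shape is more complex than any degree-1 surface.
Symmetries: the surface is invariant under rotation about z: p = q(x² + y², z).
Observable constraints: one z-axis crossing is at z = -1; a circular section at z = -2 has radius between 0 and 1; no y-intercept at any integer in the box.
These observations pin down the coefficients.

2*x^2 + 2*y^2 + z + 1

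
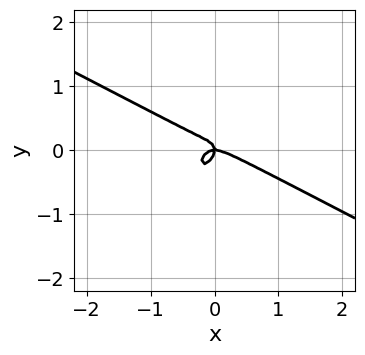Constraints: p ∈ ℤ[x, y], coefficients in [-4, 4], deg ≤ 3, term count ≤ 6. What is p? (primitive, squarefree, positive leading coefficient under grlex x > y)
First, deg p = 3. No degree-2 curve has this shape.
Then, from the axis intercepts and sections: it crosses the x-axis at the gridline x = 0; one y-axis crossing is at y = 0.
Finally, the integer polynomial consistent with all of this is the stated p.

2*x^3 + 2*x^2*y - 2*x*y^2 + 3*y^3 + x*y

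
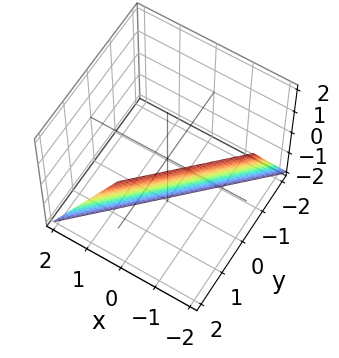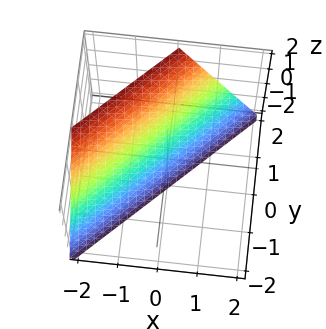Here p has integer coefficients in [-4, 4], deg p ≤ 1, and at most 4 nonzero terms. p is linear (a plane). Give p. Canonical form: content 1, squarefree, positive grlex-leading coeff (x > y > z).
deg p = 1.
Checking where it meets the axes: it crosses the x-axis at the gridline x = -1; it meets the z-axis at z = -2 (among the integer gridlines); it meets the y-axis at y = 1 (among the integer gridlines).
Together with the visible shape, these determine p as stated.

2*x - 2*y + z + 2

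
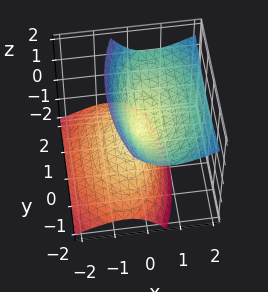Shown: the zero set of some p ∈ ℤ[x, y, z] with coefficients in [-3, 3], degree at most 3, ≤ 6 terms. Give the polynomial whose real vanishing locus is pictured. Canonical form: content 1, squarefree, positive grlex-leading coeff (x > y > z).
3*x^2 - 3*x*z + y^2 - 2*z^2

The degree is 2 — the shape is more complex than any degree-1 surface.
From the visible intercepts: one y-axis crossing is at y = 0; one z-axis crossing is at z = 0; it crosses the x-axis at the gridline x = 0.
Together with the visible shape, these determine p as stated.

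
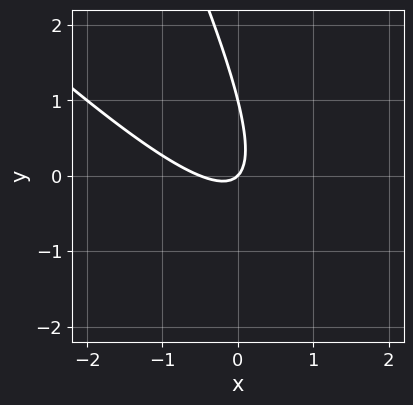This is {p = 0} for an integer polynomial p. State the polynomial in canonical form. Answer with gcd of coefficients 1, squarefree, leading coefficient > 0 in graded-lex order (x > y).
2*x^2 + 3*x*y + y^2 + x - y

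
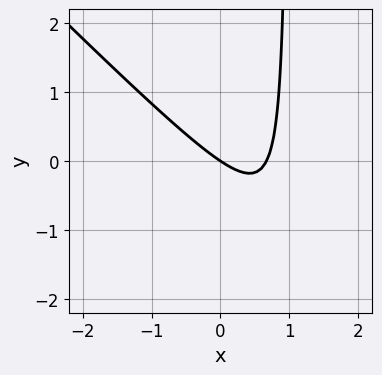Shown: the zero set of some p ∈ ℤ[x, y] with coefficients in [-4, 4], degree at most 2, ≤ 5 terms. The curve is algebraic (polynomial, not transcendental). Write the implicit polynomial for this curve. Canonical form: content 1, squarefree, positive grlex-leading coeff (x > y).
Degree: the shape is more complex than any degree-1 curve, so deg p = 2.
Observable constraints: it meets the x-axis at x = 0 (among the integer gridlines); one y-axis crossing is at y = 0.
These observations pin down the coefficients.

3*x^2 + 3*x*y - 2*x - 3*y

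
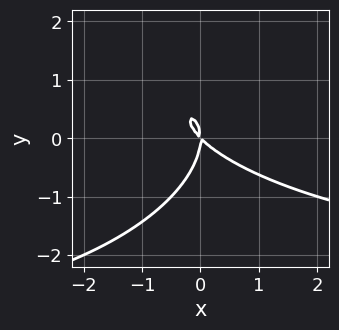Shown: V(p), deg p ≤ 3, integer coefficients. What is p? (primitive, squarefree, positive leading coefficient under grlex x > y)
x^2*y + 2*y^3 + 3*x^2 + 3*x*y

1. The degree is 3 — the shape is more complex than any degree-2 curve.
2. Reading off the gridlines: it meets the y-axis at y = 0 (among the integer gridlines); one x-axis crossing is at x = 0.
3. These observations pin down the coefficients.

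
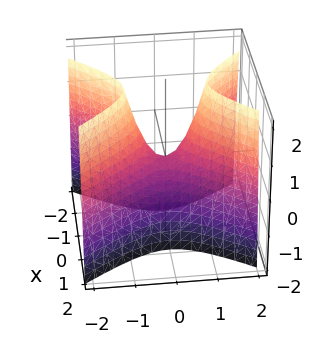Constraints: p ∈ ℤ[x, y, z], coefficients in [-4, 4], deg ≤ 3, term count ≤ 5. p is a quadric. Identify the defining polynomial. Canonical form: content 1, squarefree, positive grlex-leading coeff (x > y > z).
1. deg p = 2. A hyperbolic paraboloid; a quadric.
2. Symmetries: the x ↦ −x reflection is a symmetry, so x appears only in even powers; the y ↦ −y reflection is a symmetry, so y appears only in even powers.
3. Reading off the gridlines: it meets the x-axis at x = 0 (among the integer gridlines); one y-axis crossing is at y = 0; it crosses the z-axis at the gridline z = 0.
4. Fitting integer coefficients to these (and the overall shape) gives p.

3*x^2 - 2*y^2 + z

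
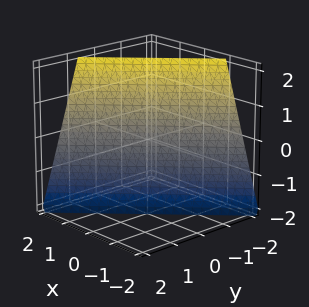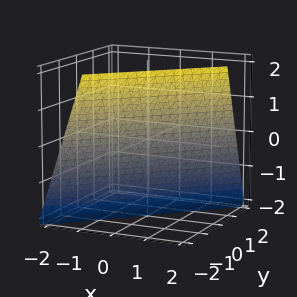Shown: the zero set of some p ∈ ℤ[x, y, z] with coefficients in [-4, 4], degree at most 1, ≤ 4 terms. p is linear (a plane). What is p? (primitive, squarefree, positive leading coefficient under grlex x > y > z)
3*x - 3*y - z - 2

(a) deg p = 1.
(b) Reading off the gridlines: it crosses the z-axis at the gridline z = -2.
(c) The integer polynomial consistent with all of this is the stated p.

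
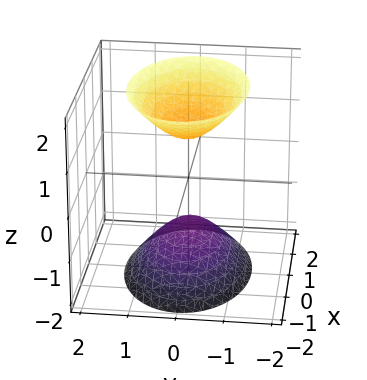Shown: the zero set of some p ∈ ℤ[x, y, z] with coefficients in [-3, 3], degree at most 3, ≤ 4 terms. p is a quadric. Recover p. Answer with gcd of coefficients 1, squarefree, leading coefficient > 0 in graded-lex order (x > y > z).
The picture has 2 separate pieces. Treating them together as one polynomial.
Degree: two sheets facing apart; a quadric, so deg p = 2.
Symmetries: it's symmetric under x → −x, forcing even powers of x; the y ↦ −y reflection is a symmetry, so y appears only in even powers; mirror symmetry z ↦ −z ⇒ only even powers of z.
Reading off the gridlines: no x-intercept at any integer in the box; among the integer gridlines, it crosses the z-axis at z ∈ {-1, 1}; it misses every integer gridline on the y-axis.
Together with the visible shape, these determine p as stated.

x^2 + 2*y^2 - z^2 + 1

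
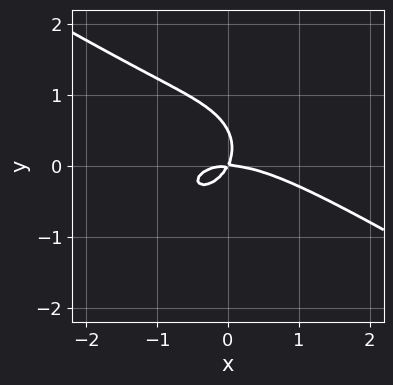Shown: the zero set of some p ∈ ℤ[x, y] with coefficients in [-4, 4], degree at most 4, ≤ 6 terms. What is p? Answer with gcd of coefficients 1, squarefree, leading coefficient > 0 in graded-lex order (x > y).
(a) The degree is 3 — no degree-2 curve has this shape.
(b) From the visible intercepts: it crosses the y-axis at the gridline y = 0; one x-axis crossing is at x = 0.
(c) The integer polynomial consistent with all of this is the stated p.

x^3 + x^2*y + 2*y^3 + 2*x*y - y^2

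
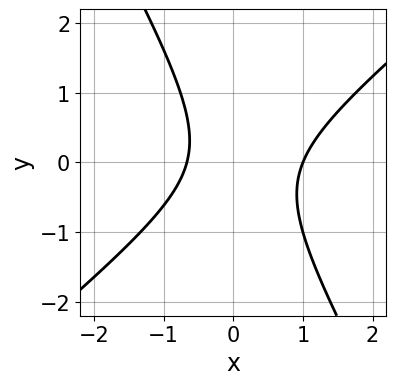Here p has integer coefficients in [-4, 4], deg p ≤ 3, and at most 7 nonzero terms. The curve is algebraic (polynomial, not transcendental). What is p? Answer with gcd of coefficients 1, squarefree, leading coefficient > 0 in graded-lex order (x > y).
3*x^2 - 2*x*y - 2*y^2 - x - 2

The degree is 2 — no degree-1 curve has this shape.
Checking where it meets the axes: it meets the x-axis at x = 1 (among the integer gridlines); it misses every integer gridline on the y-axis.
Solving for integer coefficients yields p as stated.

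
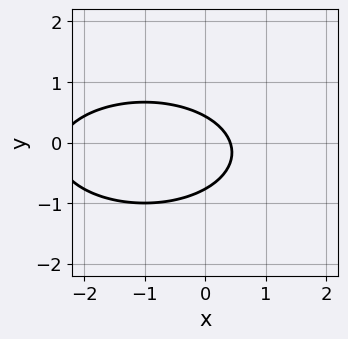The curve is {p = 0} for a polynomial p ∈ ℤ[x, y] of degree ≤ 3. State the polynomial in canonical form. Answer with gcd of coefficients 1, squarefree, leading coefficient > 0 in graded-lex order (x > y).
x^2 + 3*y^2 + 2*x + y - 1

1. deg p = 2.
2. The integer polynomial consistent with all of this is the stated p.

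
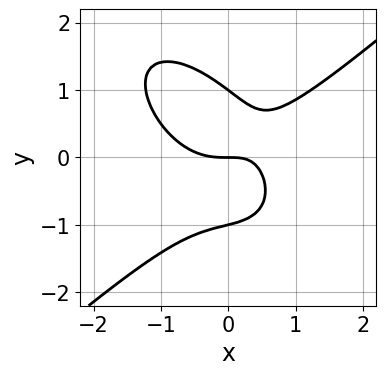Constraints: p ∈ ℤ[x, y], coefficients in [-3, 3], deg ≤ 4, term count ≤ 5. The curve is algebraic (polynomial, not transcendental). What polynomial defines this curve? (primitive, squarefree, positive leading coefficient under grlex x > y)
First, degree: the shape is more complex than any degree-2 curve, so deg p = 3.
Next, checking where it meets the axes: it crosses the x-axis at the gridline x = 0; the y-axis gridline crossings are at y ∈ {-1, 0, 1}.
Finally, matching integer coefficients to the picture gives p.

2*x^3 - x*y^2 - 2*y^3 - 2*x*y + 2*y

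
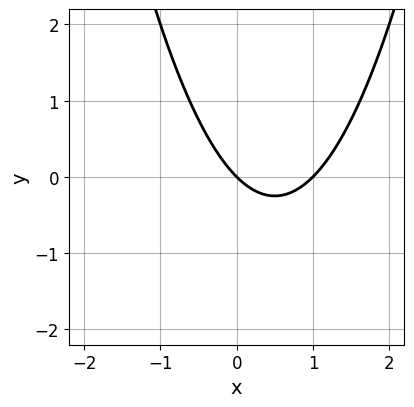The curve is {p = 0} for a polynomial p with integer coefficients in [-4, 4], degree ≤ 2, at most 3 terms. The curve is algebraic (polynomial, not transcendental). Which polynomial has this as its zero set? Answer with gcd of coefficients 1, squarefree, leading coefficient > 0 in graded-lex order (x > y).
x^2 - x - y

First, deg p = 2. A generic line meets the curve in up to 2 points.
Next, checking where it meets the axes: among the integer gridlines, it crosses the x-axis at x ∈ {0, 1}; it meets the y-axis at y = 0 (among the integer gridlines).
Finally, these observations pin down the coefficients.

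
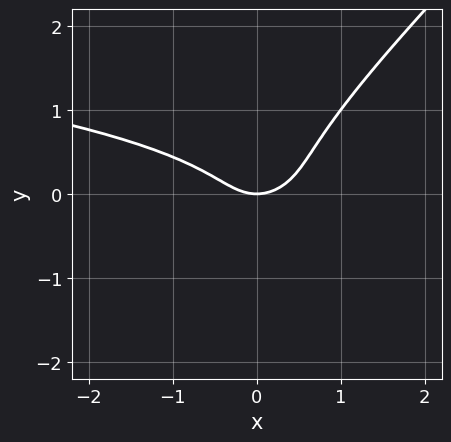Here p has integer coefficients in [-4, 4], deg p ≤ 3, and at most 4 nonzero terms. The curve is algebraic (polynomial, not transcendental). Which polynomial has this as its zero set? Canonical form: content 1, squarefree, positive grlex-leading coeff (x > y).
First, degree: a generic line meets the curve in up to 3 points, so deg p = 3.
Next, from the visible intercepts: one y-axis crossing is at y = 0; one x-axis crossing is at x = 0.
Finally, assembling these constraints gives the stated polynomial.

2*x*y^2 - 2*y^3 + x^2 - y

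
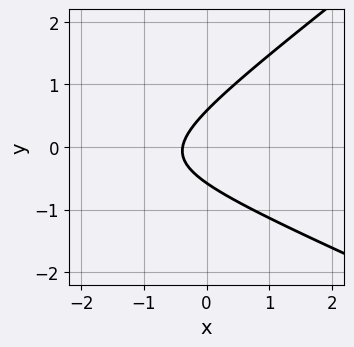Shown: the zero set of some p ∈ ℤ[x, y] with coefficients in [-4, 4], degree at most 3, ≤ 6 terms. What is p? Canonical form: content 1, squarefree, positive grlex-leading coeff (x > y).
x^2 + x*y - 3*y^2 + 3*x + 1

(a) Degree: the shape is more complex than any degree-1 curve, so deg p = 2.
(b) The integer polynomial consistent with all of this is the stated p.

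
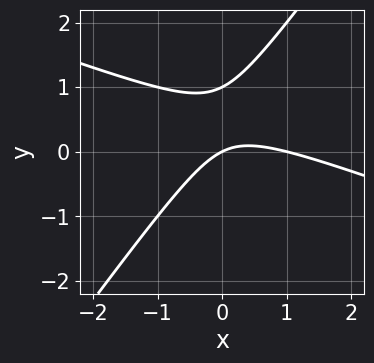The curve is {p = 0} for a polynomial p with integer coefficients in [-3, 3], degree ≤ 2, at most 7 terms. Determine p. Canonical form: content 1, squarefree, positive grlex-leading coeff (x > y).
x^2 + 2*x*y - 2*y^2 - x + 2*y

First, degree: the shape is more complex than any degree-1 curve, so deg p = 2.
Then, checking where it meets the axes: the x-axis gridline crossings are at x ∈ {0, 1}; among the integer gridlines, it crosses the y-axis at y ∈ {0, 1}.
Finally, these observations pin down the coefficients.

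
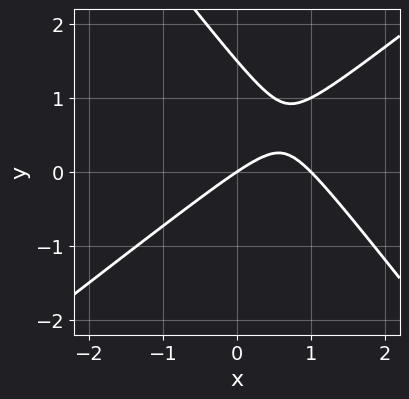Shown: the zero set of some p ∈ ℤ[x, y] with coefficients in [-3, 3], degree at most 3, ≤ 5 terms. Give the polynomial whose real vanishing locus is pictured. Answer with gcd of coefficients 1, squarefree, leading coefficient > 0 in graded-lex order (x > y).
1. The degree is 2 — no degree-1 curve has this shape.
2. Reading off the gridlines: among the integer gridlines, it crosses the x-axis at x ∈ {0, 1}; one y-axis crossing is at y = 0.
3. Together with the visible shape, these determine p as stated.

2*x^2 - x*y - 2*y^2 - 2*x + 3*y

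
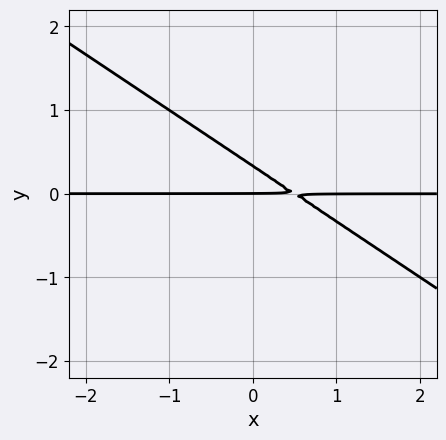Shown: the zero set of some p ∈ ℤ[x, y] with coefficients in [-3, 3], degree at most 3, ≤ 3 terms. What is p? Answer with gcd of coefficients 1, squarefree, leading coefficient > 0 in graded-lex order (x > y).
First, the degree is 2 — a generic line meets the curve in up to 2 points.
Then, checking where it meets the axes: it meets the y-axis at y = 0 (among the integer gridlines); every point of the x-axis in the box is on the curve.
Finally, fitting integer coefficients to these (and the overall shape) gives p.

2*x*y + 3*y^2 - y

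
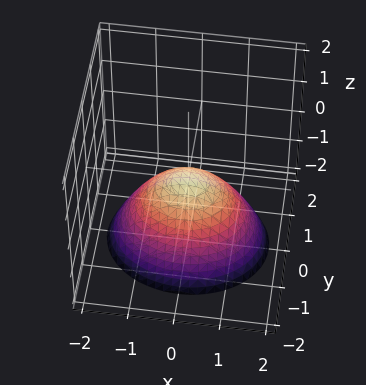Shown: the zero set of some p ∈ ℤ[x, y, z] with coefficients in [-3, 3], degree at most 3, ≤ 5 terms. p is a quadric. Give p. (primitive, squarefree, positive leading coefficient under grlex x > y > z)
1. deg p = 2. A single bowl opening along one axis; a quadric.
2. Symmetries: the y ↦ −y reflection is a symmetry, so y appears only in even powers; it's symmetric under x → −x, forcing even powers of x.
3. Observable constraints: one x-axis crossing is at x = 0; one y-axis crossing is at y = 0; one z-axis crossing is at z = 0.
4. Solving for integer coefficients yields p as stated.

2*x^2 + 3*y^2 + 3*z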